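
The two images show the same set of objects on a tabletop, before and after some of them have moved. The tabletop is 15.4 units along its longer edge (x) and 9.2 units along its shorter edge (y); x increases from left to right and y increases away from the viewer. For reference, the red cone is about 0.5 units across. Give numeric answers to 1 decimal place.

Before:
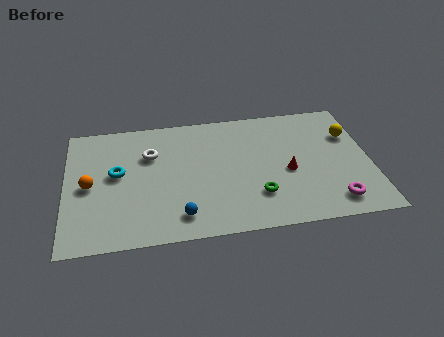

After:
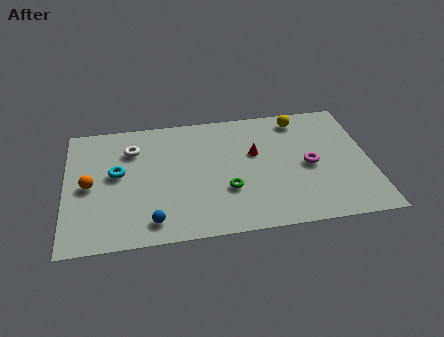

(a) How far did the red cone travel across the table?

2.3

From (11.2, 4.0) to (9.6, 5.6), the red cone covered √(1.6² + 1.6²) ≈ 2.3 units.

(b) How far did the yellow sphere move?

3.0

From (14.5, 6.3) to (12.0, 7.9), the yellow sphere covered √(2.5² + 1.6²) ≈ 3.0 units.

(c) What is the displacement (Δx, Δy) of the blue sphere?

(-1.4, -0.2)

The blue sphere started near (5.7, 1.6) and ended near (4.3, 1.4).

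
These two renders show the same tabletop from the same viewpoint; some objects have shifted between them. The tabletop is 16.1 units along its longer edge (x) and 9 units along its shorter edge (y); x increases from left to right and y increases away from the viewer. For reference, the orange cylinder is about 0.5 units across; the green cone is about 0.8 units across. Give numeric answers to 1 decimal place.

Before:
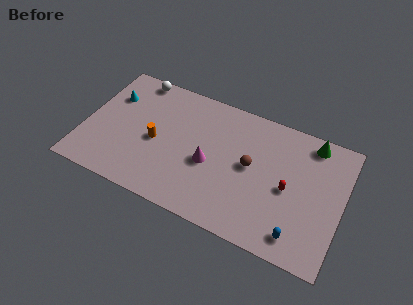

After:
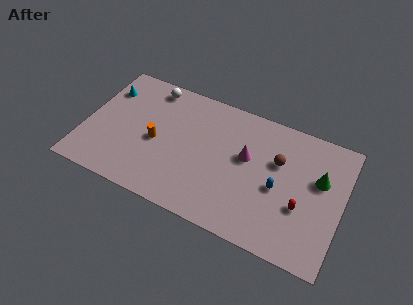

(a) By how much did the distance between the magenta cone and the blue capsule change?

-3.8

The distance was about 6.3 in the first image and 2.5 in the second, so they moved 3.8 units closer together.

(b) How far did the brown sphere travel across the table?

1.9

The brown sphere was near (10.4, 4.8) before and (12.0, 5.8) after, so it travelled √(1.6² + 1.0²) ≈ 1.9 units.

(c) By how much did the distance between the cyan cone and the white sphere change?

+0.7

The distance was about 2.3 in the first image and 3.0 in the second, so they moved 0.7 units further apart.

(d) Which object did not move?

the orange cylinder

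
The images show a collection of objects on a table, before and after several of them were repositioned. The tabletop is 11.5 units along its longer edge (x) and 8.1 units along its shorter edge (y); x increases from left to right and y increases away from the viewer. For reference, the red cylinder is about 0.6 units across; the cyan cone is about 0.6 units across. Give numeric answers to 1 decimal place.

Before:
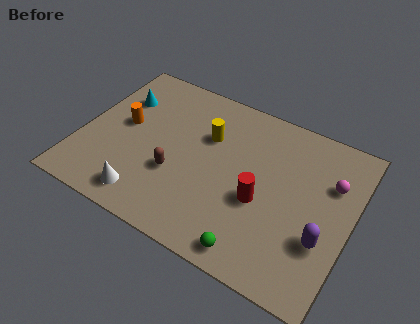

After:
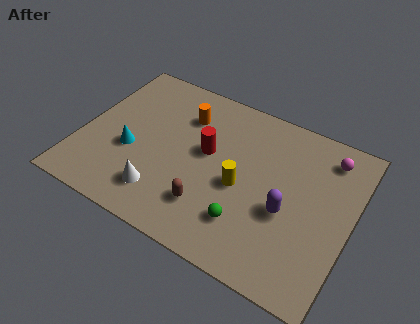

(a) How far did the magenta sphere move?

1.2

The magenta sphere was near (10.5, 5.5) before and (10.2, 6.7) after, so it travelled √(0.3² + 1.2²) ≈ 1.2 units.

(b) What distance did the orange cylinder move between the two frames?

2.9

From (1.7, 4.4) to (4.1, 6.0), the orange cylinder covered √(2.4² + 1.6²) ≈ 2.9 units.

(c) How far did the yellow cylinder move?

2.5

The yellow cylinder moved from about (5.2, 5.4) to (6.9, 3.6), a distance of √(1.7² + 1.8²) ≈ 2.5.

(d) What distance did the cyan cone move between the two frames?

2.7

From (1.3, 5.7) to (2.2, 3.2), the cyan cone covered √(0.9² + 2.5²) ≈ 2.7 units.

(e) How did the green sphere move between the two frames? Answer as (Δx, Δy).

(-0.5, 1.1)

The green sphere was at about (7.9, 0.9) and moved to about (7.4, 2.0).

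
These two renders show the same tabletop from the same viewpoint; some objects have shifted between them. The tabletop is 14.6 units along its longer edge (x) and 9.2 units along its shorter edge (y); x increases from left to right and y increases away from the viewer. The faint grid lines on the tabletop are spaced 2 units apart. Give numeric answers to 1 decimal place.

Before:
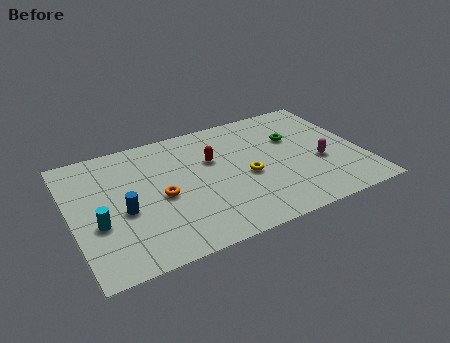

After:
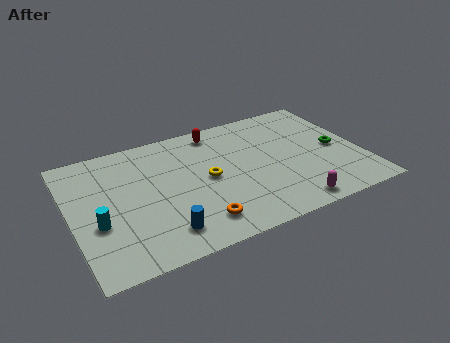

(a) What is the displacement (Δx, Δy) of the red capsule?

(0.5, 2.1)

The red capsule was at about (7.2, 5.9) and moved to about (7.7, 8.0).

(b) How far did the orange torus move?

2.9

The orange torus was near (4.4, 4.2) before and (5.9, 1.7) after, so it travelled √(1.5² + 2.5²) ≈ 2.9 units.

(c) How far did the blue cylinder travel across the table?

2.8

The blue cylinder was near (2.5, 3.9) before and (4.2, 1.7) after, so it travelled √(1.7² + 2.2²) ≈ 2.8 units.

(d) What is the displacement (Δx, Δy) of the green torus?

(2.0, -1.6)

From the two frames, the green torus sits at roughly (11.4, 6.0) before and (13.4, 4.4) after.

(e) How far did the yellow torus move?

2.0

The yellow torus moved from about (8.7, 4.0) to (6.8, 4.6), a distance of √(1.9² + 0.6²) ≈ 2.0.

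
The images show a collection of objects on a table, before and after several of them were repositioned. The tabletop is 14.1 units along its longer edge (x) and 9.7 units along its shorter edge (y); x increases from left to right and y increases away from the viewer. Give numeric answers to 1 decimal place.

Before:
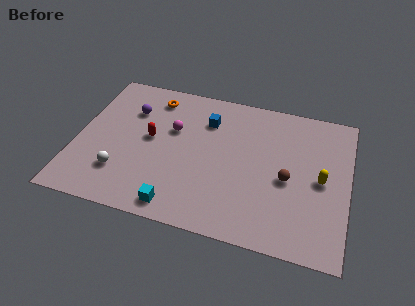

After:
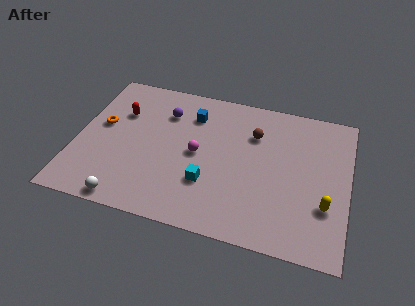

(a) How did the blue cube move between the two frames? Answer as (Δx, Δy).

(-0.8, 0.2)

The blue cube started near (6.6, 7.2) and ended near (5.8, 7.4).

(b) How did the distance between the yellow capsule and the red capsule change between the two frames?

+2.5

They were about 8.9 units apart before and 11.4 after — 2.5 units further apart.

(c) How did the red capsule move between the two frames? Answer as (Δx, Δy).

(-1.7, 1.4)

The red capsule was at about (3.8, 5.2) and moved to about (2.1, 6.6).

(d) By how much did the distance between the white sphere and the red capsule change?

+2.9

The distance was about 3.0 in the first image and 5.9 in the second, so they moved 2.9 units further apart.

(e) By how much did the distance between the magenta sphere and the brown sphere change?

-2.9

They were about 6.4 units apart before and 3.5 after — 2.9 units closer together.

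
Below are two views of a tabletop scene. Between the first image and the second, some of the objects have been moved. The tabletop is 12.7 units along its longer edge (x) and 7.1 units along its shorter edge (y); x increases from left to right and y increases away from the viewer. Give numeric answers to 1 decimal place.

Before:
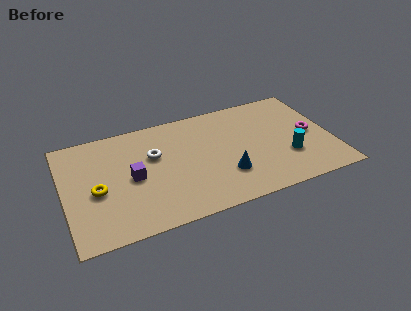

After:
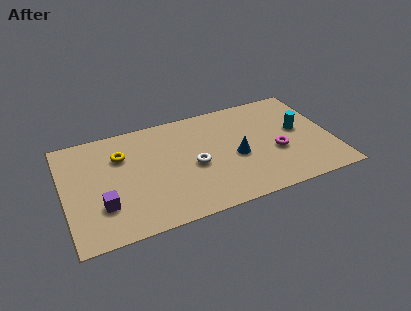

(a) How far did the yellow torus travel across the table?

2.3

From (1.5, 3.1) to (2.8, 5.0), the yellow torus covered √(1.3² + 1.9²) ≈ 2.3 units.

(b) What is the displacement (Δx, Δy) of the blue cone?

(0.6, 1.0)

The blue cone started near (7.5, 2.1) and ended near (8.1, 3.1).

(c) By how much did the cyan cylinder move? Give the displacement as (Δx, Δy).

(0.7, 1.6)

The cyan cylinder started near (10.5, 2.3) and ended near (11.2, 3.9).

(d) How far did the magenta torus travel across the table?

1.8

The magenta torus was near (11.7, 3.5) before and (10.0, 2.8) after, so it travelled √(1.7² + 0.7²) ≈ 1.8 units.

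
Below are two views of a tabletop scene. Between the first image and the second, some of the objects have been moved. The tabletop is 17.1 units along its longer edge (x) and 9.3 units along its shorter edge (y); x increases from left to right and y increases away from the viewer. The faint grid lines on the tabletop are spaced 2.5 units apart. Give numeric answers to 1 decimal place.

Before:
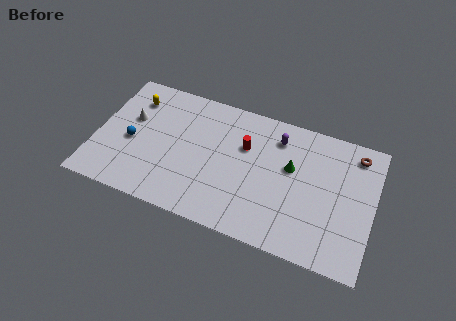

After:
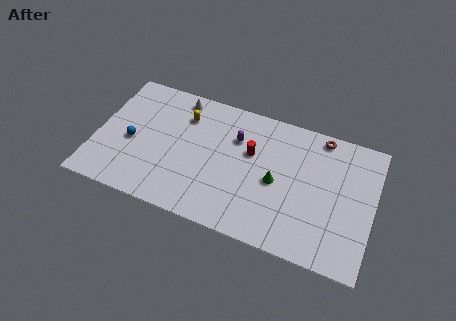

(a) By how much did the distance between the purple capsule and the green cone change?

+1.4

Before: roughly 2.1 units apart; after: 3.5. That's 1.4 units further apart.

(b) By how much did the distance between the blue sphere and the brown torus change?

-1.9

The distance was about 14.1 in the first image and 12.2 in the second, so they moved 1.9 units closer together.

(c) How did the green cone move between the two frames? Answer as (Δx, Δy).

(-0.8, -1.3)

The green cone was at about (12.0, 5.6) and moved to about (11.2, 4.3).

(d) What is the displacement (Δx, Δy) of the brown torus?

(-2.2, 0.5)

The brown torus was at about (15.8, 7.9) and moved to about (13.6, 8.4).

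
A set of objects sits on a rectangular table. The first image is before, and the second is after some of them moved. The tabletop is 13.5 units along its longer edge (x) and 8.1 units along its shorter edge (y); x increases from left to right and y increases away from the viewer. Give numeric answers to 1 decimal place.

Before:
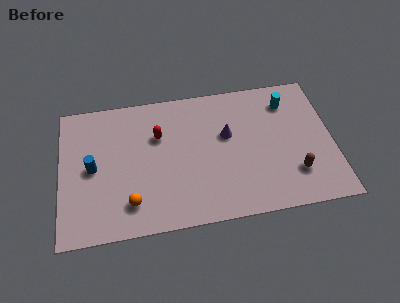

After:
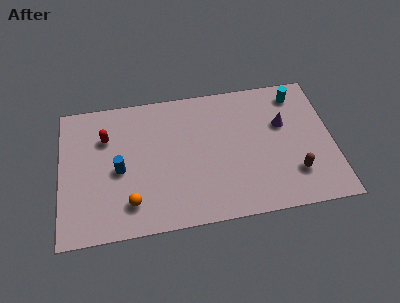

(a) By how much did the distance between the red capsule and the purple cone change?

+5.4

They were about 3.4 units apart before and 8.8 after — 5.4 units further apart.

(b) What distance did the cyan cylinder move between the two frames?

0.6

The cyan cylinder moved from about (11.4, 6.4) to (11.9, 6.8), a distance of √(0.5² + 0.4²) ≈ 0.6.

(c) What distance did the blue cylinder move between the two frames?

1.3

From (1.6, 4.0) to (2.9, 3.7), the blue cylinder covered √(1.3² + 0.3²) ≈ 1.3 units.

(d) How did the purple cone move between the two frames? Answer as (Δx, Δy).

(2.8, 0.2)

The purple cone was at about (8.3, 4.9) and moved to about (11.1, 5.1).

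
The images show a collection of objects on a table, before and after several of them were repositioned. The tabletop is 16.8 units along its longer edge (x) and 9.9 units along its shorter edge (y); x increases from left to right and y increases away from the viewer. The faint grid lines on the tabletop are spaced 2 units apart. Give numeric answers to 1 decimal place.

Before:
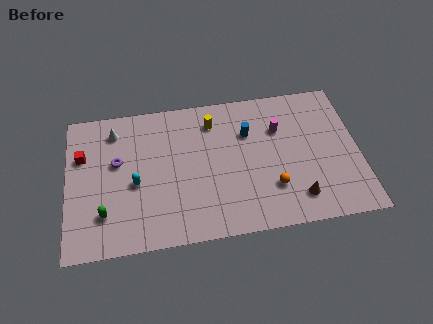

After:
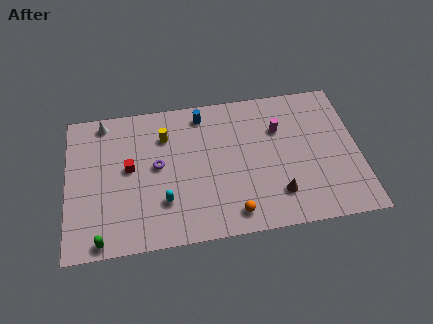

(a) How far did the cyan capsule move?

2.2

From (3.9, 4.3) to (5.5, 2.8), the cyan capsule covered √(1.6² + 1.5²) ≈ 2.2 units.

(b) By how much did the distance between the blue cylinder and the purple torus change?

-3.5

The distance was about 7.7 in the first image and 4.2 in the second, so they moved 3.5 units closer together.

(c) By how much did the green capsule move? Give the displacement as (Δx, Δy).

(-0.2, -1.7)

The green capsule was at about (2.1, 2.5) and moved to about (1.9, 0.8).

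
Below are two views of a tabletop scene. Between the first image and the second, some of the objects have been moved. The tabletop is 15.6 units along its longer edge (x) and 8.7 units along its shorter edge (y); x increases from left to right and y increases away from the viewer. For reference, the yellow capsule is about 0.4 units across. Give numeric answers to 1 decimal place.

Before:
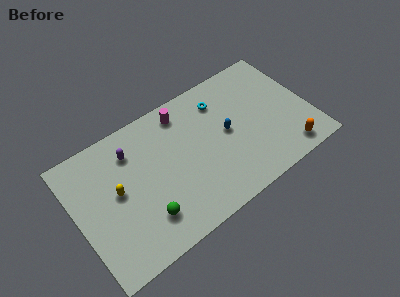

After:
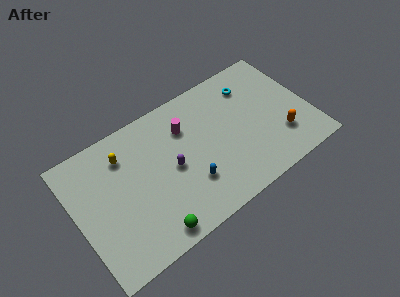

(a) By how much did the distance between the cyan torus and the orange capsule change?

-2.0

They were about 6.6 units apart before and 4.6 after — 2.0 units closer together.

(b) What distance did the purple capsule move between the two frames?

3.4

The purple capsule was near (4.0, 6.7) before and (6.3, 4.2) after, so it travelled √(2.3² + 2.5²) ≈ 3.4 units.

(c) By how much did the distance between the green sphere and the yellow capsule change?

+2.8

Before: roughly 3.0 units apart; after: 5.8. That's 2.8 units further apart.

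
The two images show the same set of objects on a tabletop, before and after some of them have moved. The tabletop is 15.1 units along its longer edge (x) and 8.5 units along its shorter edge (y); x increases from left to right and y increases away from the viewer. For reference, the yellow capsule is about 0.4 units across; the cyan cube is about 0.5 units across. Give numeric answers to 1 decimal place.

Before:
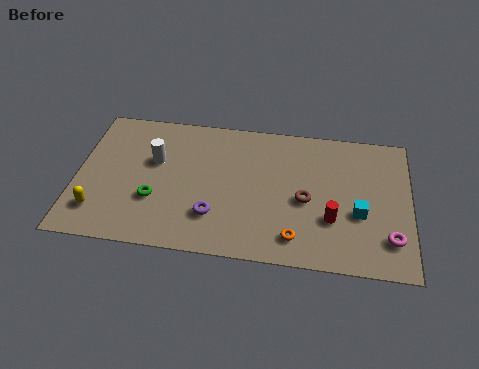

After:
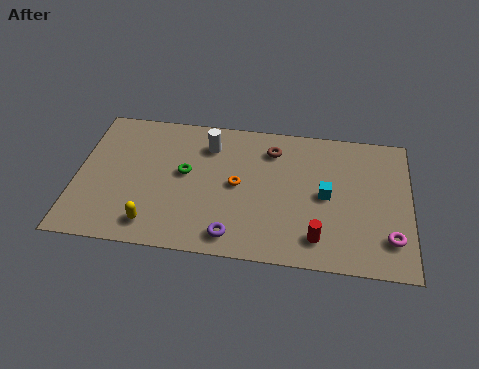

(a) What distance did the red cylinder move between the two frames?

1.3

From (11.6, 2.8) to (11.0, 1.6), the red cylinder covered √(0.6² + 1.2²) ≈ 1.3 units.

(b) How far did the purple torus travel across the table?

1.4

The purple torus was near (6.3, 2.3) before and (7.2, 1.2) after, so it travelled √(0.9² + 1.1²) ≈ 1.4 units.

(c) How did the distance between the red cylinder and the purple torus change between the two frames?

-1.5

The distance was about 5.3 in the first image and 3.8 in the second, so they moved 1.5 units closer together.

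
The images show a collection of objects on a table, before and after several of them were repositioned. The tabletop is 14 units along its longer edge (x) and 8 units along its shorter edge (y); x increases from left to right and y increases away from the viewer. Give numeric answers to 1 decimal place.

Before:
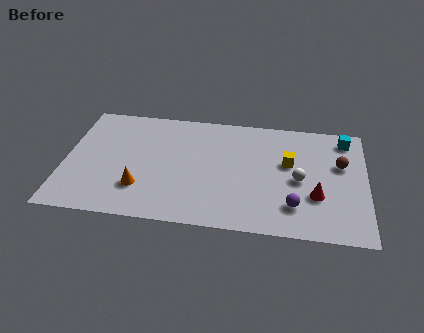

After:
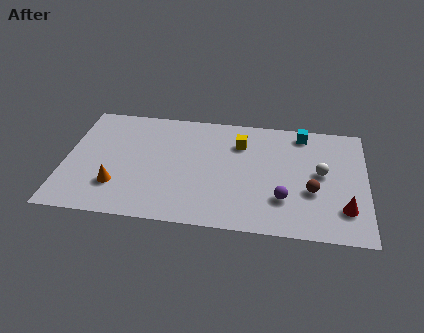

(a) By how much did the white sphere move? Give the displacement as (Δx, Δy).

(1.0, 0.6)

The white sphere started near (10.9, 3.7) and ended near (11.9, 4.3).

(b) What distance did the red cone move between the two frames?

1.5

The red cone was near (11.7, 2.7) before and (13.0, 2.0) after, so it travelled √(1.3² + 0.7²) ≈ 1.5 units.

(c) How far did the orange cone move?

1.1

The orange cone moved from about (3.6, 2.2) to (2.5, 2.2), a distance of √(1.1² + 0.0²) ≈ 1.1.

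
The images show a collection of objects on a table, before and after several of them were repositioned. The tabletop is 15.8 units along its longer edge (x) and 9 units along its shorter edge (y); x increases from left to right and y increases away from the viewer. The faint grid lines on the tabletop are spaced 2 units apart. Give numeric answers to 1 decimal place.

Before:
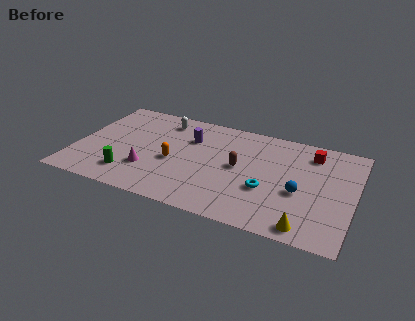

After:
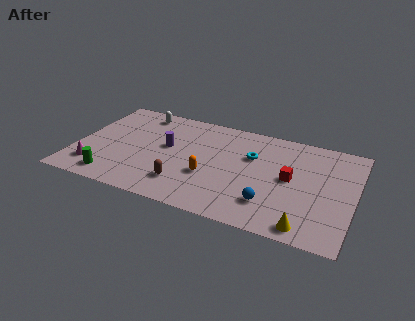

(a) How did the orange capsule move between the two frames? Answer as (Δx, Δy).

(2.1, -0.6)

The orange capsule started near (5.6, 3.9) and ended near (7.7, 3.3).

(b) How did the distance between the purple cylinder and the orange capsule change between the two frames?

+0.7

The distance was about 2.5 in the first image and 3.2 in the second, so they moved 0.7 units further apart.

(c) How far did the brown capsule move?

3.9

From (9.3, 4.7) to (6.4, 2.1), the brown capsule covered √(2.9² + 2.6²) ≈ 3.9 units.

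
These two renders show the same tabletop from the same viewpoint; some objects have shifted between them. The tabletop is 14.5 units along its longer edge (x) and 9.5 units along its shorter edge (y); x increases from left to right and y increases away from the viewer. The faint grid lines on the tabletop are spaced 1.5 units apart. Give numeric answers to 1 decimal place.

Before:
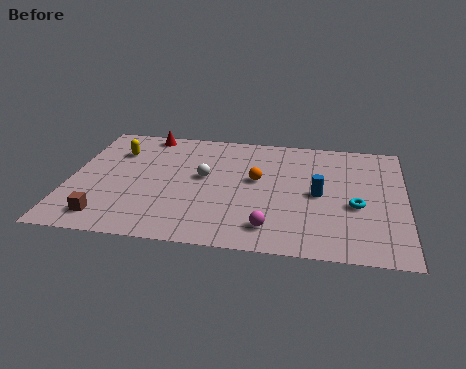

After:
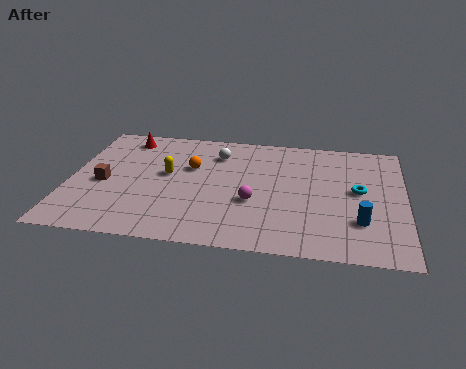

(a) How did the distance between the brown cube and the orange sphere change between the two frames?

-3.3

The distance was about 7.4 in the first image and 4.1 in the second, so they moved 3.3 units closer together.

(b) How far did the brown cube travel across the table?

2.7

The brown cube was near (1.8, 1.5) before and (1.5, 4.2) after, so it travelled √(0.3² + 2.7²) ≈ 2.7 units.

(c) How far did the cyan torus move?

1.2

The cyan torus moved from about (12.4, 3.9) to (12.5, 5.1), a distance of √(0.1² + 1.2²) ≈ 1.2.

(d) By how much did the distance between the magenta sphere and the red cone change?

-1.6

Before: roughly 8.9 units apart; after: 7.3. That's 1.6 units closer together.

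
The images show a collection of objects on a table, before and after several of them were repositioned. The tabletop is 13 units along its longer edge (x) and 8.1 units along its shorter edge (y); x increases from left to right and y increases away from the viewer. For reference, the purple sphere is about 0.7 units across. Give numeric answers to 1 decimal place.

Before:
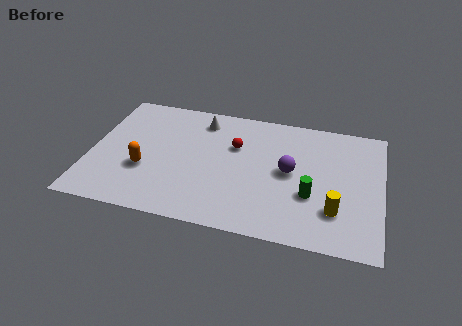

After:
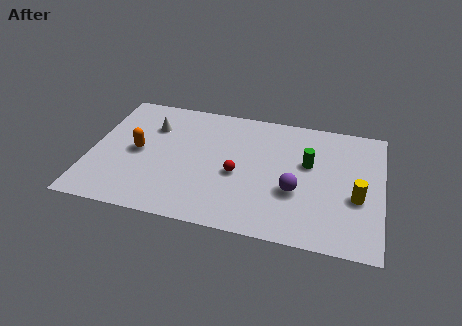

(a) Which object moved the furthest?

the white cone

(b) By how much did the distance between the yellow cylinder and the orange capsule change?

+1.3

The distance was about 8.5 in the first image and 9.8 in the second, so they moved 1.3 units further apart.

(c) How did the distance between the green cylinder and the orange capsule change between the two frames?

+0.3

The distance was about 7.4 in the first image and 7.7 in the second, so they moved 0.3 units further apart.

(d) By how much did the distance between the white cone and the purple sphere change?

+2.4

Before: roughly 4.8 units apart; after: 7.2. That's 2.4 units further apart.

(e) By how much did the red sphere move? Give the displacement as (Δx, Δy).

(0.2, -1.8)

The red sphere started near (6.4, 5.3) and ended near (6.6, 3.5).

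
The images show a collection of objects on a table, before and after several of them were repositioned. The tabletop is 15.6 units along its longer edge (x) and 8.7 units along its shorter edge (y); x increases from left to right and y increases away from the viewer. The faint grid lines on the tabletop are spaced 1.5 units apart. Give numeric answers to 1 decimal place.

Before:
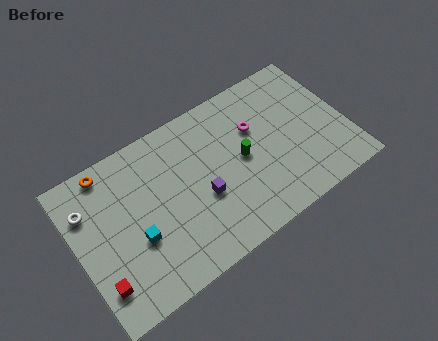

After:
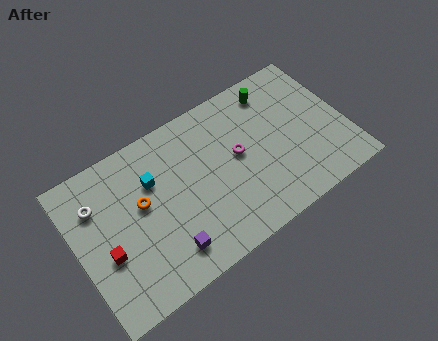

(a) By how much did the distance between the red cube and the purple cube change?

-2.8

They were about 6.4 units apart before and 3.6 after — 2.8 units closer together.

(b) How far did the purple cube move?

3.0

From (7.1, 3.5) to (4.7, 1.7), the purple cube covered √(2.4² + 1.8²) ≈ 3.0 units.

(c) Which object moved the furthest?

the green cylinder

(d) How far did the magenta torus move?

1.6

The magenta torus was near (10.6, 5.7) before and (9.4, 4.7) after, so it travelled √(1.2² + 1.0²) ≈ 1.6 units.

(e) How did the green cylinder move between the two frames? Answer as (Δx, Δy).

(2.4, 2.9)

The green cylinder was at about (9.6, 4.4) and moved to about (12.0, 7.3).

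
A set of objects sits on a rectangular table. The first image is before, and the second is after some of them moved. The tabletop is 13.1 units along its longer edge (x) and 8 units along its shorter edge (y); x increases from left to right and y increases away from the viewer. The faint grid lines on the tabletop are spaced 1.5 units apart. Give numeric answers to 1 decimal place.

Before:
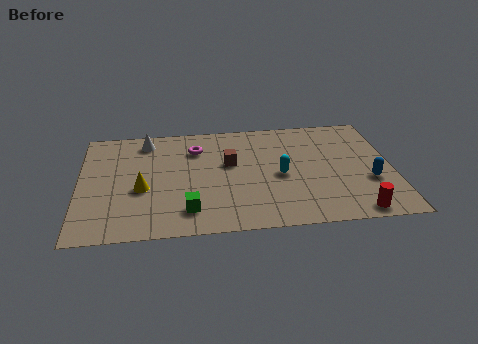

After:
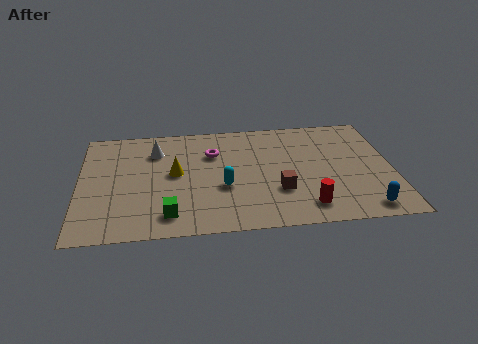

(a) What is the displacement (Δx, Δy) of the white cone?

(0.4, -0.8)

The white cone started near (2.8, 6.8) and ended near (3.2, 6.0).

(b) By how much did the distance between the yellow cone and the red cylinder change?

-3.0

They were about 9.1 units apart before and 6.1 after — 3.0 units closer together.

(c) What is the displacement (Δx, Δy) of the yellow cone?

(1.4, 1.0)

The yellow cone started near (2.6, 3.3) and ended near (4.0, 4.3).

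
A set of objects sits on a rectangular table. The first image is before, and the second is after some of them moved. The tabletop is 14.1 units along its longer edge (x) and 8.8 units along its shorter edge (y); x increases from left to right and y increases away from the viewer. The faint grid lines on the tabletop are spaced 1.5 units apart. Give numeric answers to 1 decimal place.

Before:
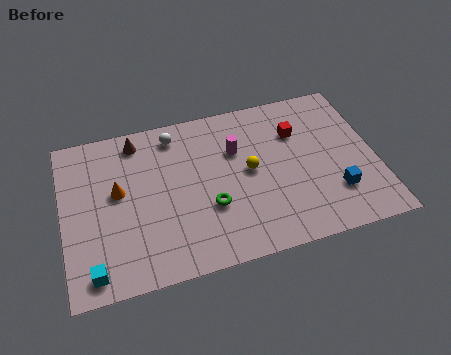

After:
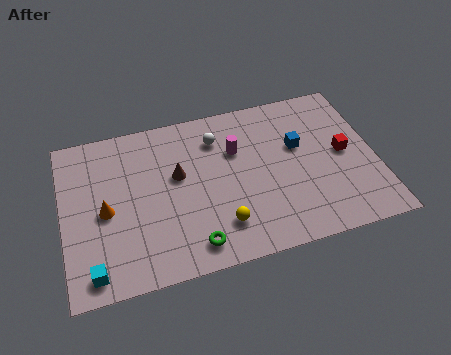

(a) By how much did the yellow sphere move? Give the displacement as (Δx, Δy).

(-1.5, -2.6)

From the two frames, the yellow sphere sits at roughly (8.4, 4.6) before and (6.9, 2.0) after.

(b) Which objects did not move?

the magenta cylinder and the cyan cube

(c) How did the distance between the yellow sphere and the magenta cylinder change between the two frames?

+2.6

Before: roughly 1.4 units apart; after: 4.0. That's 2.6 units further apart.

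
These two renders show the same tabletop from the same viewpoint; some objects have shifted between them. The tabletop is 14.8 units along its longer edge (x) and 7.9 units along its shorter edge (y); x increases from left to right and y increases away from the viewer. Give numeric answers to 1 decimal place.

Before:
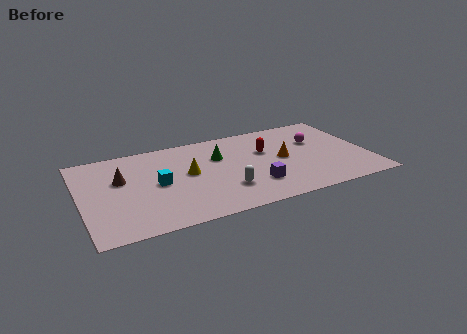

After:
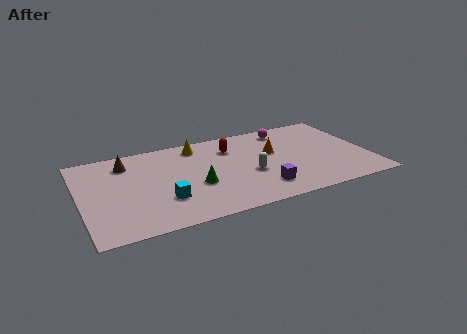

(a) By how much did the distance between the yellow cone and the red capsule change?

-2.3

Before: roughly 4.2 units apart; after: 1.9. That's 2.3 units closer together.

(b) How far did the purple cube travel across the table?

0.5

From (8.7, 2.1) to (9.0, 1.7), the purple cube covered √(0.3² + 0.4²) ≈ 0.5 units.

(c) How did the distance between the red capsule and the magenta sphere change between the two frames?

+0.4

The distance was about 2.7 in the first image and 3.1 in the second, so they moved 0.4 units further apart.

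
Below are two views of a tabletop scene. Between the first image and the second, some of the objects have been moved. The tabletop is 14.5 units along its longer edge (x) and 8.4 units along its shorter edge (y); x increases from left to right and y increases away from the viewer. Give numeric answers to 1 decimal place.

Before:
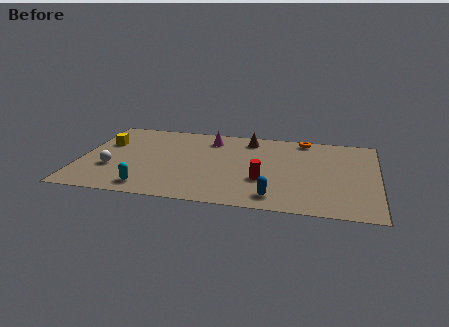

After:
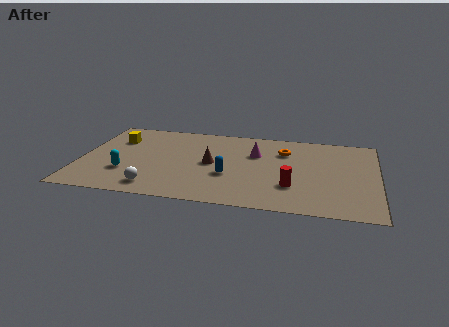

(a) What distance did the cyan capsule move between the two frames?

1.8

From (3.5, 1.2) to (2.3, 2.6), the cyan capsule covered √(1.2² + 1.4²) ≈ 1.8 units.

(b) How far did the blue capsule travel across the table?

2.9

The blue capsule was near (9.6, 1.3) before and (7.3, 3.1) after, so it travelled √(2.3² + 1.8²) ≈ 2.9 units.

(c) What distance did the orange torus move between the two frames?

1.7

The orange torus moved from about (10.8, 7.6) to (9.9, 6.1), a distance of √(0.9² + 1.5²) ≈ 1.7.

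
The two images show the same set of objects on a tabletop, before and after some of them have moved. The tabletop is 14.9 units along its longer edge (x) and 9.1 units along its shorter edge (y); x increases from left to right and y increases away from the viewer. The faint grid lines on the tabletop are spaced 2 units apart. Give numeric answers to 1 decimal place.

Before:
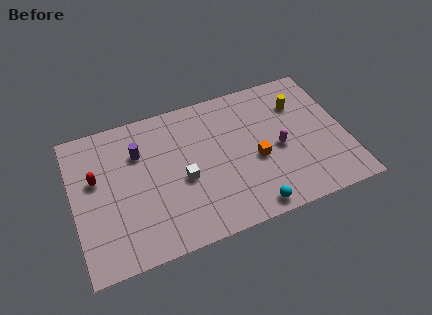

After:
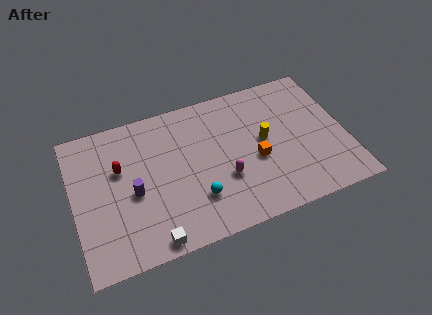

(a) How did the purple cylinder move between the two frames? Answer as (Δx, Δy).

(-0.5, -2.4)

The purple cylinder started near (3.7, 6.4) and ended near (3.2, 4.0).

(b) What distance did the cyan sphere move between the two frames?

3.2

The cyan sphere was near (9.3, 0.9) before and (6.5, 2.5) after, so it travelled √(2.8² + 1.6²) ≈ 3.2 units.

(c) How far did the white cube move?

3.7

From (5.9, 3.9) to (3.9, 0.8), the white cube covered √(2.0² + 3.1²) ≈ 3.7 units.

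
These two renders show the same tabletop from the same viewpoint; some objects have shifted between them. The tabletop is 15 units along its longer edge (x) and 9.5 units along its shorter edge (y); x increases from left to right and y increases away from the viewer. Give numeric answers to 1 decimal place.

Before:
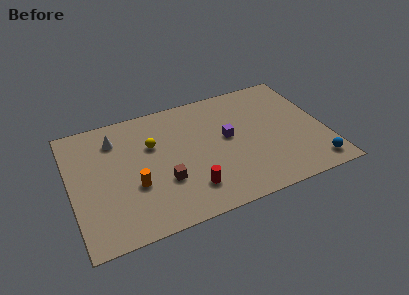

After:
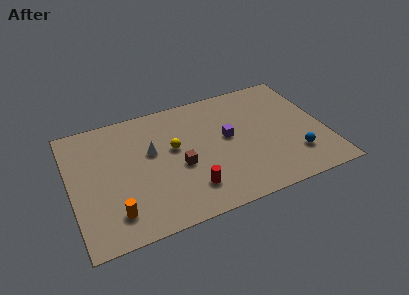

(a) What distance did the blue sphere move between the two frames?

1.5

From (14.0, 1.3) to (13.0, 2.4), the blue sphere covered √(1.0² + 1.1²) ≈ 1.5 units.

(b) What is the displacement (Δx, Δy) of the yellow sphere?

(1.2, -0.7)

From the two frames, the yellow sphere sits at roughly (4.9, 6.2) before and (6.1, 5.5) after.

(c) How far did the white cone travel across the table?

2.6

The white cone moved from about (2.8, 7.4) to (4.8, 5.7), a distance of √(2.0² + 1.7²) ≈ 2.6.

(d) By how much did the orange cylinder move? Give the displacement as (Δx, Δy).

(-1.3, -1.6)

From the two frames, the orange cylinder sits at roughly (3.6, 3.5) before and (2.3, 1.9) after.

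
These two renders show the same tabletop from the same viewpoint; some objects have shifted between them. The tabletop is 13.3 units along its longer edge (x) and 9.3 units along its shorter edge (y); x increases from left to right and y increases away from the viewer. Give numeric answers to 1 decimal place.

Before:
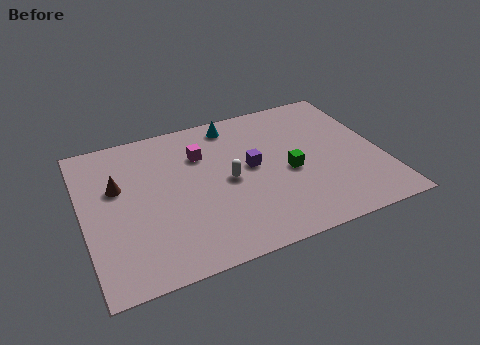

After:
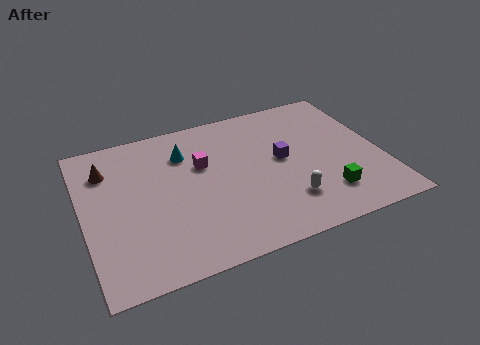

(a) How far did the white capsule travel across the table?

3.3

From (6.4, 4.5) to (8.8, 2.3), the white capsule covered √(2.4² + 2.2²) ≈ 3.3 units.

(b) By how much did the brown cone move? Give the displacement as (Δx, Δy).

(-0.4, 1.2)

From the two frames, the brown cone sits at roughly (1.6, 5.8) before and (1.2, 7.0) after.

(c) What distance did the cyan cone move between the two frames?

2.6

The cyan cone moved from about (7.0, 8.1) to (4.7, 6.9), a distance of √(2.3² + 1.2²) ≈ 2.6.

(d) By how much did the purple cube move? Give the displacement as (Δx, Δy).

(1.4, 0.0)

The purple cube started near (7.5, 5.0) and ended near (8.9, 5.0).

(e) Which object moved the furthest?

the white capsule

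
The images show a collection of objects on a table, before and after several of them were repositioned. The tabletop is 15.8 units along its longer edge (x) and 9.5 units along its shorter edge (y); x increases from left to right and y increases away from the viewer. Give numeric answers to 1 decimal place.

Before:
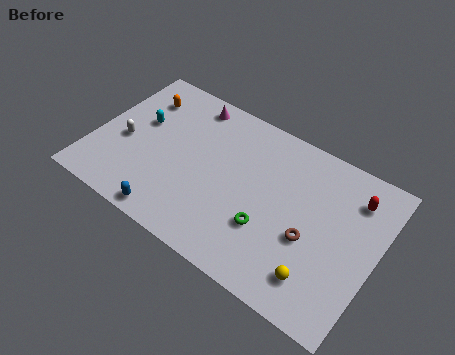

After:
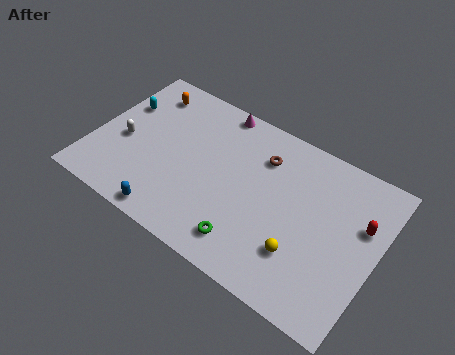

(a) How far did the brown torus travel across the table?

4.6

The brown torus moved from about (12.3, 3.8) to (9.1, 7.1), a distance of √(3.2² + 3.3²) ≈ 4.6.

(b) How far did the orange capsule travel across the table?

0.5

The orange capsule was near (2.0, 7.3) before and (2.2, 7.8) after, so it travelled √(0.2² + 0.5²) ≈ 0.5 units.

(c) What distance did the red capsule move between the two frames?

1.4

From (14.2, 7.4) to (14.8, 6.1), the red capsule covered √(0.6² + 1.3²) ≈ 1.4 units.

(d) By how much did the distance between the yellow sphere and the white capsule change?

-1.2

Before: roughly 11.6 units apart; after: 10.4. That's 1.2 units closer together.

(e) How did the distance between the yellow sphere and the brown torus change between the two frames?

+3.2

Before: roughly 2.1 units apart; after: 5.3. That's 3.2 units further apart.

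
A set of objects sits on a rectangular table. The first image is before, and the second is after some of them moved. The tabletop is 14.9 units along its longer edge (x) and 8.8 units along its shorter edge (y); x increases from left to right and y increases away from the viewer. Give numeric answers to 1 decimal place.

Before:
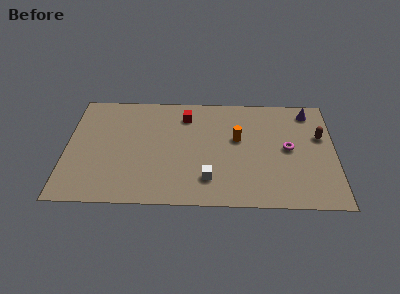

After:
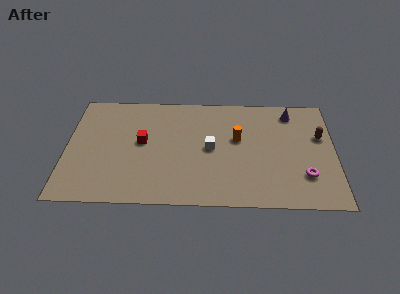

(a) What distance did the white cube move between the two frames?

2.4

The white cube was near (7.9, 2.0) before and (8.0, 4.4) after, so it travelled √(0.1² + 2.4²) ≈ 2.4 units.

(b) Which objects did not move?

the brown capsule and the orange cylinder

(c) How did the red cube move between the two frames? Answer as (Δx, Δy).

(-2.4, -2.2)

From the two frames, the red cube sits at roughly (6.6, 7.0) before and (4.2, 4.8) after.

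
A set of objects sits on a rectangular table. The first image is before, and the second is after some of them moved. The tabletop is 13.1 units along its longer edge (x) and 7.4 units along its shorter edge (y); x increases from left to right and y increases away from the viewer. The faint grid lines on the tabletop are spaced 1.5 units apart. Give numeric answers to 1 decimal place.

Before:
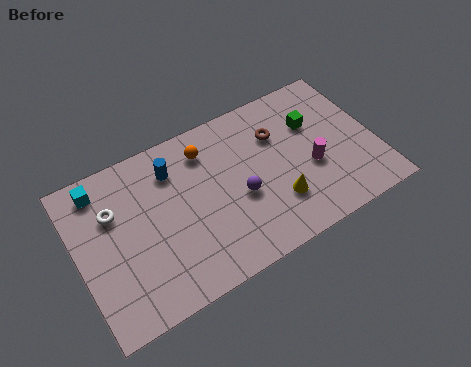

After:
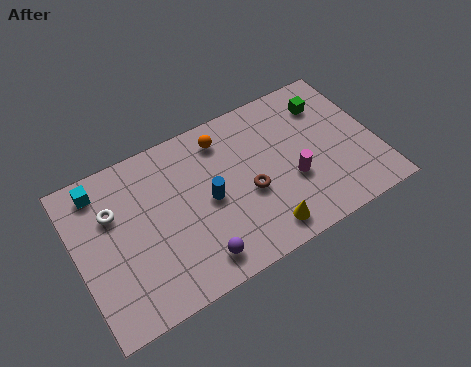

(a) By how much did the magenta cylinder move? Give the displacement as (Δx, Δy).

(-0.9, -0.2)

From the two frames, the magenta cylinder sits at roughly (10.2, 3.0) before and (9.3, 2.8) after.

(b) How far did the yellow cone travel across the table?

1.3

The yellow cone moved from about (8.5, 2.1) to (7.7, 1.1), a distance of √(0.8² + 1.0²) ≈ 1.3.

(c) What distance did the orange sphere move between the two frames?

0.8

The orange sphere was near (5.9, 5.9) before and (6.7, 6.1) after, so it travelled √(0.8² + 0.2²) ≈ 0.8 units.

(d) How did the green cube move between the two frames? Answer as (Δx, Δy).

(0.7, 0.7)

The green cube started near (10.6, 5.0) and ended near (11.3, 5.7).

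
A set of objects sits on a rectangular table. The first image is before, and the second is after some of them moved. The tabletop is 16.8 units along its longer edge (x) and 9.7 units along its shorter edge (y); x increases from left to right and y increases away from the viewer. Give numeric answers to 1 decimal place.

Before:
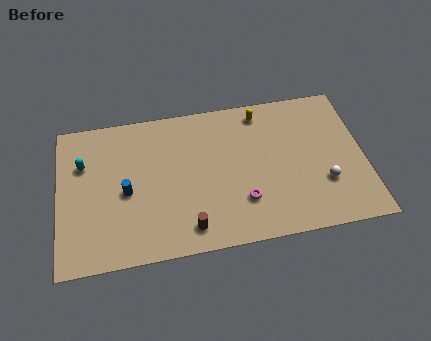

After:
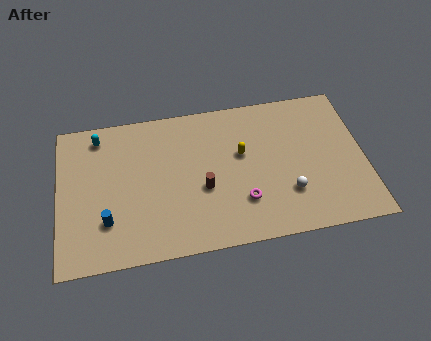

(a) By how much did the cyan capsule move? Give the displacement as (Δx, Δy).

(0.9, 1.7)

The cyan capsule was at about (1.4, 6.6) and moved to about (2.3, 8.3).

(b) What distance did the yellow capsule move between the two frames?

2.9

From (11.3, 8.4) to (10.1, 5.8), the yellow capsule covered √(1.2² + 2.6²) ≈ 2.9 units.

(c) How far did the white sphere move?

2.0

From (14.5, 3.1) to (12.5, 2.8), the white sphere covered √(2.0² + 0.3²) ≈ 2.0 units.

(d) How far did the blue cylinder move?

2.0

The blue cylinder was near (3.7, 4.4) before and (2.6, 2.7) after, so it travelled √(1.1² + 1.7²) ≈ 2.0 units.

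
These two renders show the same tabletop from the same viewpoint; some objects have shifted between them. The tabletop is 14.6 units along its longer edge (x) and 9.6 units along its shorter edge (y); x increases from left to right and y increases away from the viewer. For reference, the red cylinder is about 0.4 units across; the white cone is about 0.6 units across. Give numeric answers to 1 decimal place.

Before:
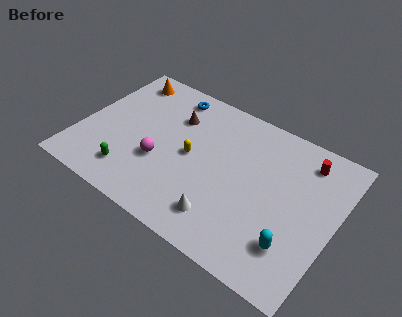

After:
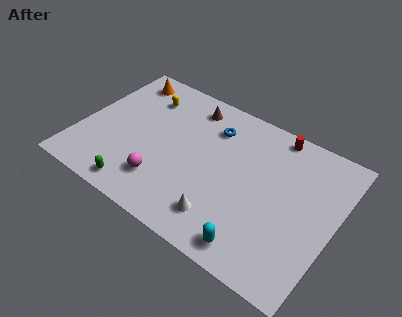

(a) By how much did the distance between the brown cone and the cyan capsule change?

-0.3

The distance was about 8.9 in the first image and 8.6 in the second, so they moved 0.3 units closer together.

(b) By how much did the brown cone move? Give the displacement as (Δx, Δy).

(0.7, 1.2)

The brown cone was at about (5.0, 6.9) and moved to about (5.7, 8.1).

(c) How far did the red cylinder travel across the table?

2.1

The red cylinder moved from about (12.5, 7.9) to (10.6, 8.7), a distance of √(1.9² + 0.8²) ≈ 2.1.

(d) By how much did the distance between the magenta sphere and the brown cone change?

+2.4

Before: roughly 3.4 units apart; after: 5.8. That's 2.4 units further apart.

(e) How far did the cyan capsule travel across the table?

2.2

From (12.7, 2.4) to (10.8, 1.2), the cyan capsule covered √(1.9² + 1.2²) ≈ 2.2 units.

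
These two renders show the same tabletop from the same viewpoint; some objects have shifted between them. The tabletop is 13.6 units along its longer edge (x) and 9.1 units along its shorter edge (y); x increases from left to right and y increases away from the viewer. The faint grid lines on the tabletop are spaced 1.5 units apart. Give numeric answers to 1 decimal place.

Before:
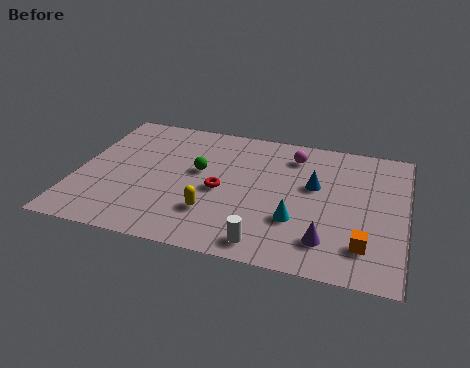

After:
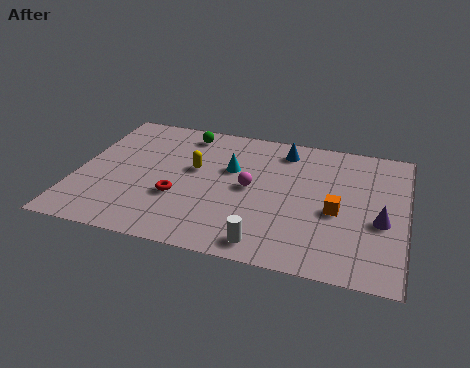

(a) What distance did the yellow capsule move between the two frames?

3.0

The yellow capsule moved from about (5.8, 2.5) to (4.8, 5.3), a distance of √(1.0² + 2.8²) ≈ 3.0.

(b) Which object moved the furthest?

the cyan cone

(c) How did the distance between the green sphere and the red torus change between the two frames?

+3.1

They were about 1.5 units apart before and 4.6 after — 3.1 units further apart.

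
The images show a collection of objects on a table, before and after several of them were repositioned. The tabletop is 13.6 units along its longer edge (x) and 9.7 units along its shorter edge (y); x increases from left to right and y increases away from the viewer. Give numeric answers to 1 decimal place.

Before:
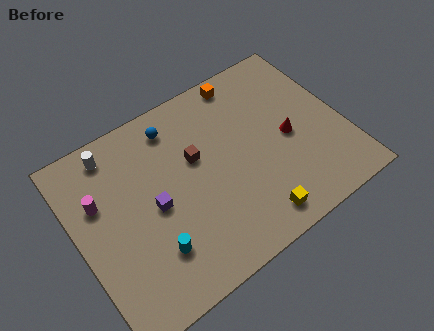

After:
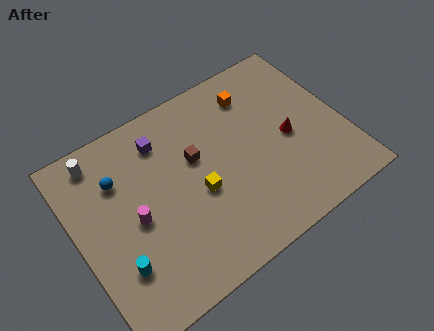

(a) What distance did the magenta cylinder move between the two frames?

2.3

The magenta cylinder was near (1.3, 6.3) before and (2.8, 4.5) after, so it travelled √(1.5² + 1.8²) ≈ 2.3 units.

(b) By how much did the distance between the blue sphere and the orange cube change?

+3.4

They were about 3.8 units apart before and 7.2 after — 3.4 units further apart.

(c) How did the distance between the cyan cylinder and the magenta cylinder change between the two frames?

-2.1

The distance was about 4.3 in the first image and 2.2 in the second, so they moved 2.1 units closer together.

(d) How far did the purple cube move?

3.3

The purple cube was near (3.8, 4.6) before and (4.8, 7.7) after, so it travelled √(1.0² + 3.1²) ≈ 3.3 units.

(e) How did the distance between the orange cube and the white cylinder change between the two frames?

+1.0

The distance was about 6.9 in the first image and 7.9 in the second, so they moved 1.0 units further apart.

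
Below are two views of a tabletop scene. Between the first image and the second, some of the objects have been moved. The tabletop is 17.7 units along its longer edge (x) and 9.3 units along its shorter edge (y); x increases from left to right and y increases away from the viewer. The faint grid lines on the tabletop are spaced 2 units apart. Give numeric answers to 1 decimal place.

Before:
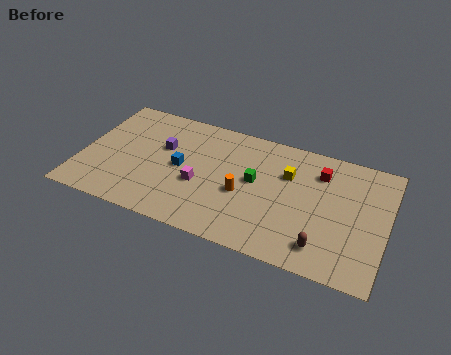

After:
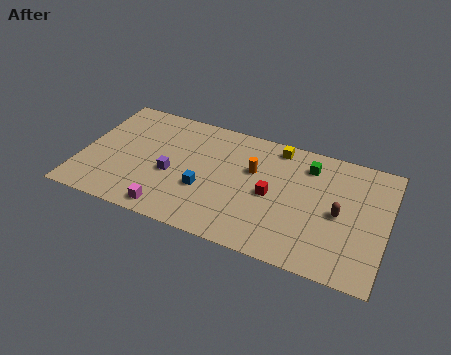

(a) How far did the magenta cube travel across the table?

3.0

The magenta cube moved from about (7.0, 3.7) to (5.5, 1.1), a distance of √(1.5² + 2.6²) ≈ 3.0.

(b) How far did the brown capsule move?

2.8

The brown capsule moved from about (14.3, 1.7) to (15.0, 4.4), a distance of √(0.7² + 2.7²) ≈ 2.8.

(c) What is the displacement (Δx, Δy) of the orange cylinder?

(0.4, 2.0)

The orange cylinder started near (9.5, 3.9) and ended near (9.9, 5.9).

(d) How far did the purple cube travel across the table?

2.0

The purple cube moved from about (4.6, 5.8) to (5.3, 3.9), a distance of √(0.7² + 1.9²) ≈ 2.0.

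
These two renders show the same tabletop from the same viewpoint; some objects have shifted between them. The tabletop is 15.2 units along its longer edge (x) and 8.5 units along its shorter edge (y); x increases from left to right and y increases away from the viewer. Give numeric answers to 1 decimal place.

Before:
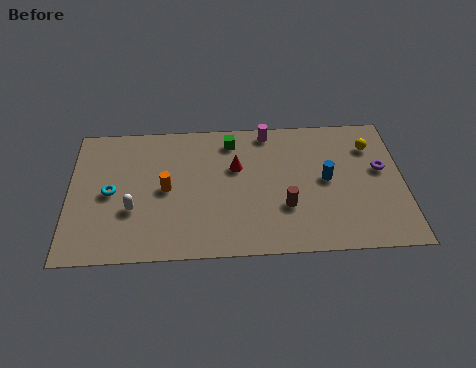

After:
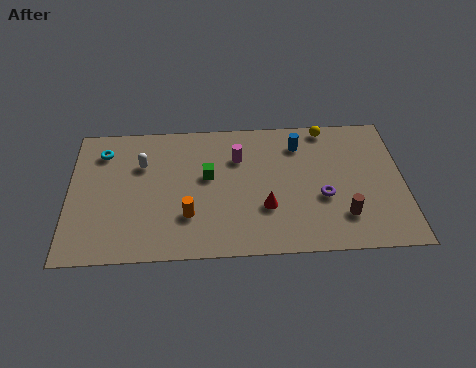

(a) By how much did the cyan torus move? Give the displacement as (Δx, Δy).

(-0.4, 2.6)

From the two frames, the cyan torus sits at roughly (1.9, 4.1) before and (1.5, 6.7) after.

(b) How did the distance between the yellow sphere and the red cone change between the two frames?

-0.6

The distance was about 6.3 in the first image and 5.7 in the second, so they moved 0.6 units closer together.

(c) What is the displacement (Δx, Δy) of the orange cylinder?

(1.0, -1.7)

From the two frames, the orange cylinder sits at roughly (4.4, 4.2) before and (5.4, 2.5) after.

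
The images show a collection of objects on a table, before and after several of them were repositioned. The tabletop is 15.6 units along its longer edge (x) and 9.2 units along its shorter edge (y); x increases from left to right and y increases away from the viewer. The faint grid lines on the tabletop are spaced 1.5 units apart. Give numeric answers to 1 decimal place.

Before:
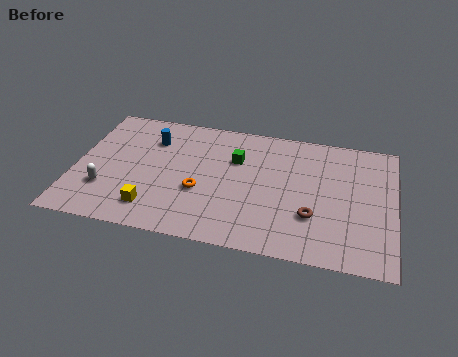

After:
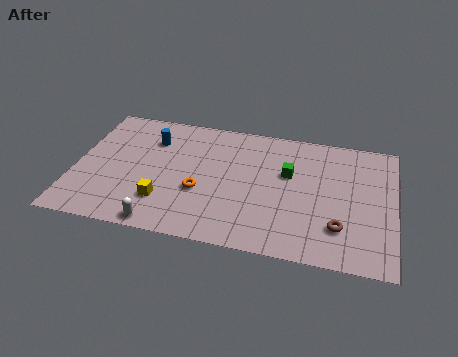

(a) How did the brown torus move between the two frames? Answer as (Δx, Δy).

(1.3, -0.5)

From the two frames, the brown torus sits at roughly (11.7, 2.9) before and (13.0, 2.4) after.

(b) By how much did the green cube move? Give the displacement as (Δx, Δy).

(2.6, -0.5)

The green cube started near (7.8, 6.2) and ended near (10.4, 5.7).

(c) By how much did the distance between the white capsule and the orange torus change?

-1.5

They were about 4.7 units apart before and 3.2 after — 1.5 units closer together.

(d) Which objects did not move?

the orange torus and the blue cylinder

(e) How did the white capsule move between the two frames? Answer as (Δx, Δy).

(2.9, -1.9)

The white capsule started near (1.6, 2.7) and ended near (4.5, 0.8).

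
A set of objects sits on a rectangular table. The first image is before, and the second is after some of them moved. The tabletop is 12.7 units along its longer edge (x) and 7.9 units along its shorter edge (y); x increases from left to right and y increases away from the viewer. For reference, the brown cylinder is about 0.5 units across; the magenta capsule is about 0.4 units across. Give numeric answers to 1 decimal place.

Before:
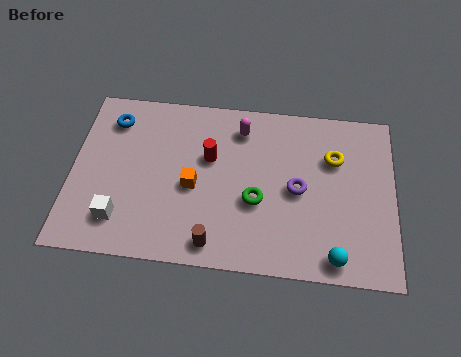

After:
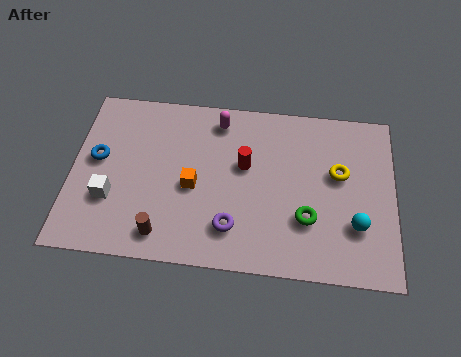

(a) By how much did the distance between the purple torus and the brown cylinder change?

-1.5

The distance was about 4.3 in the first image and 2.8 in the second, so they moved 1.5 units closer together.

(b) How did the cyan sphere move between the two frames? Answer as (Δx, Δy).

(0.8, 1.5)

From the two frames, the cyan sphere sits at roughly (10.4, 0.9) before and (11.2, 2.4) after.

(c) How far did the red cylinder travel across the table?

1.4

From (5.4, 4.9) to (6.8, 4.7), the red cylinder covered √(1.4² + 0.2²) ≈ 1.4 units.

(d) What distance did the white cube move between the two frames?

1.0

From (2.0, 1.7) to (1.6, 2.6), the white cube covered √(0.4² + 0.9²) ≈ 1.0 units.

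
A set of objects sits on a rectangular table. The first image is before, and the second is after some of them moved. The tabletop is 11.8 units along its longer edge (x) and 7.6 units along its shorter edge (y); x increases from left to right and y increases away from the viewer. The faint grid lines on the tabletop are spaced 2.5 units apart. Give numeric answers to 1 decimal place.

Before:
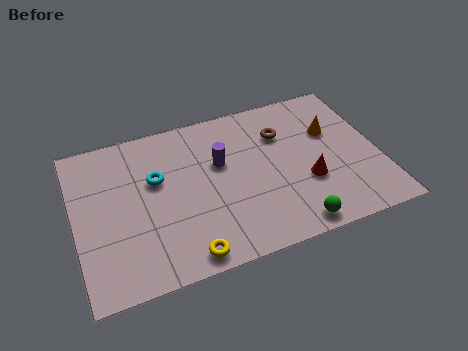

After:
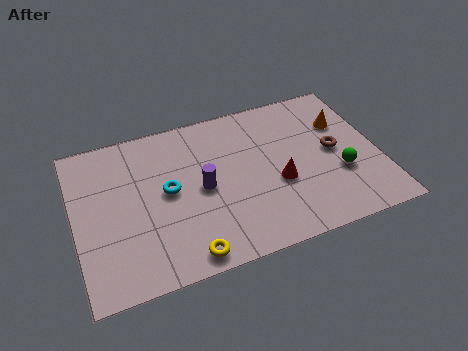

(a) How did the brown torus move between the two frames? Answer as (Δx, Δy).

(1.9, -1.5)

From the two frames, the brown torus sits at roughly (8.2, 5.4) before and (10.1, 3.9) after.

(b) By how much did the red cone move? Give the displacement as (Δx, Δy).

(-1.1, 0.3)

The red cone started near (8.9, 2.7) and ended near (7.8, 3.0).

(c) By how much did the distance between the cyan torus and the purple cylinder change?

-1.2

They were about 2.5 units apart before and 1.3 after — 1.2 units closer together.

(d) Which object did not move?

the yellow torus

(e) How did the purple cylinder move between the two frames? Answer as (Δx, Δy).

(-0.8, -1.0)

The purple cylinder started near (5.7, 4.7) and ended near (4.9, 3.7).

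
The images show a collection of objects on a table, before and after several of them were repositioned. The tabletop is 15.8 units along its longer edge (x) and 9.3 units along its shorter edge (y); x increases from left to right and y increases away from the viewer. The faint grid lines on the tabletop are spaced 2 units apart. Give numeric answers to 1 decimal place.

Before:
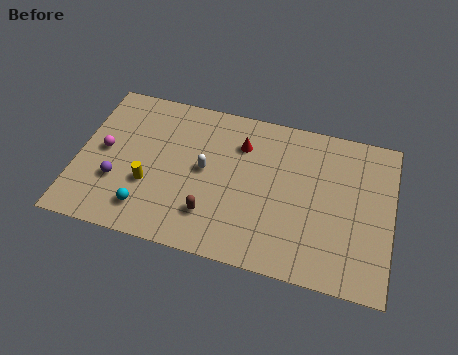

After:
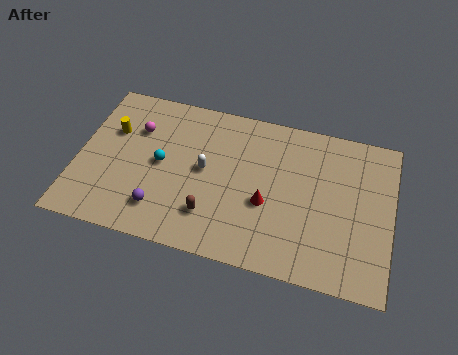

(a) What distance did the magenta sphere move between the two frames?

2.3

The magenta sphere was near (1.3, 4.8) before and (2.8, 6.5) after, so it travelled √(1.5² + 1.7²) ≈ 2.3 units.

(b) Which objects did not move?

the white capsule and the brown capsule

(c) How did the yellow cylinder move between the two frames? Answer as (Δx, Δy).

(-2.1, 2.8)

From the two frames, the yellow cylinder sits at roughly (3.7, 3.3) before and (1.6, 6.1) after.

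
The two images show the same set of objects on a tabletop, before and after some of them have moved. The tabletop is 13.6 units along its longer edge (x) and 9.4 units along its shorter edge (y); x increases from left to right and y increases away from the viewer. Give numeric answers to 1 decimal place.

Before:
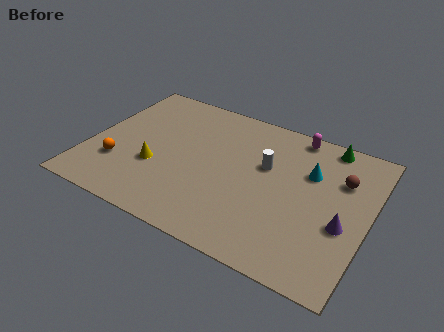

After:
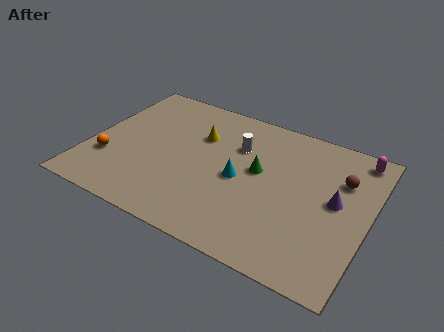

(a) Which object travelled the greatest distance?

the green cone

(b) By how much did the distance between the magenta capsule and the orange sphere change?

+3.0

Before: roughly 9.8 units apart; after: 12.8. That's 3.0 units further apart.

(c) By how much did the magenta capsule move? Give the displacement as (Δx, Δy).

(3.1, -0.2)

The magenta capsule was at about (9.6, 8.5) and moved to about (12.7, 8.3).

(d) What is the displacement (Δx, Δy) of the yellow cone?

(1.7, 3.0)

From the two frames, the yellow cone sits at roughly (3.4, 3.4) before and (5.1, 6.4) after.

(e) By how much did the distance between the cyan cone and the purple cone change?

+1.4

The distance was about 3.2 in the first image and 4.6 in the second, so they moved 1.4 units further apart.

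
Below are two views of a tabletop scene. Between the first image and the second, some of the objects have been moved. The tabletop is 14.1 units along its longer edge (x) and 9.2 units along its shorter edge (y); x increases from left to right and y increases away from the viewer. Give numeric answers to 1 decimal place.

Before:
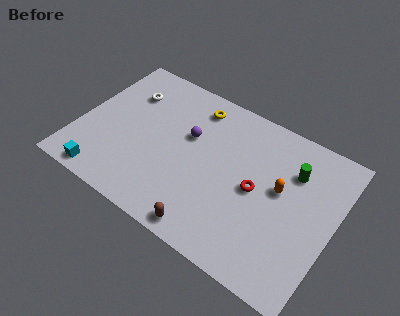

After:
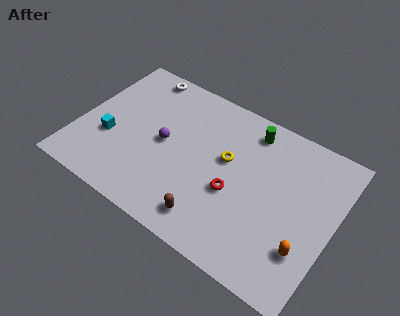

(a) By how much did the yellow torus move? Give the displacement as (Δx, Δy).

(2.2, -2.3)

The yellow torus was at about (5.9, 7.7) and moved to about (8.1, 5.4).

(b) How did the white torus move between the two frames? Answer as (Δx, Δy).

(0.4, 1.6)

The white torus was at about (2.2, 6.7) and moved to about (2.6, 8.3).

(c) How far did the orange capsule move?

3.2

The orange capsule moved from about (11.1, 5.2) to (12.9, 2.6), a distance of √(1.8² + 2.6²) ≈ 3.2.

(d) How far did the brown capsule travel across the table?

0.6

The brown capsule was near (7.9, 0.9) before and (7.9, 1.5) after, so it travelled √(0.0² + 0.6²) ≈ 0.6 units.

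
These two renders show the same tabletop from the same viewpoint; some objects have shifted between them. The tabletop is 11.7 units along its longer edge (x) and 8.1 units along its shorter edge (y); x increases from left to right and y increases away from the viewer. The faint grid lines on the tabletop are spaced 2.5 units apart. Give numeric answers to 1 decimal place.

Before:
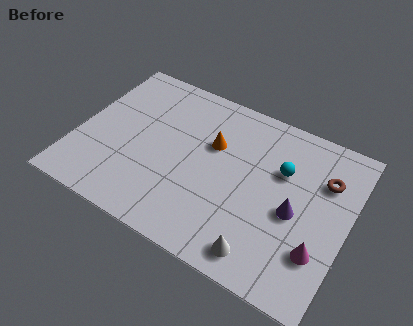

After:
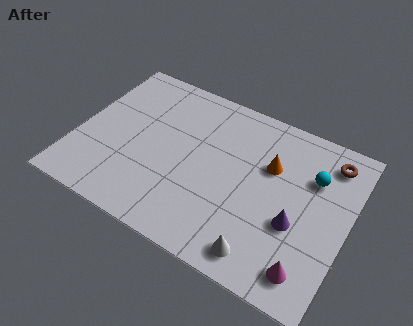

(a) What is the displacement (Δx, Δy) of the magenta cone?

(-0.3, -1.0)

The magenta cone started near (10.7, 2.3) and ended near (10.4, 1.3).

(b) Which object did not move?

the white cone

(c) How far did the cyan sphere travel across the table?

1.3

From (8.7, 5.3) to (10.0, 5.6), the cyan sphere covered √(1.3² + 0.3²) ≈ 1.3 units.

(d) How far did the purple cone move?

0.5

From (9.5, 3.6) to (9.6, 3.1), the purple cone covered √(0.1² + 0.5²) ≈ 0.5 units.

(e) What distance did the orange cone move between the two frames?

2.5

The orange cone moved from about (5.7, 5.2) to (8.2, 5.3), a distance of √(2.5² + 0.1²) ≈ 2.5.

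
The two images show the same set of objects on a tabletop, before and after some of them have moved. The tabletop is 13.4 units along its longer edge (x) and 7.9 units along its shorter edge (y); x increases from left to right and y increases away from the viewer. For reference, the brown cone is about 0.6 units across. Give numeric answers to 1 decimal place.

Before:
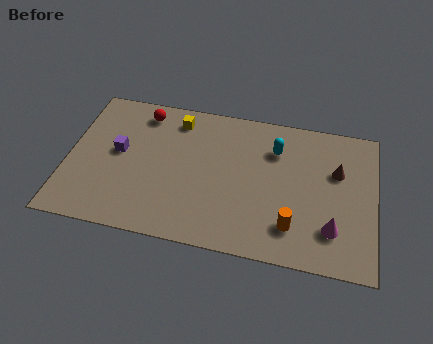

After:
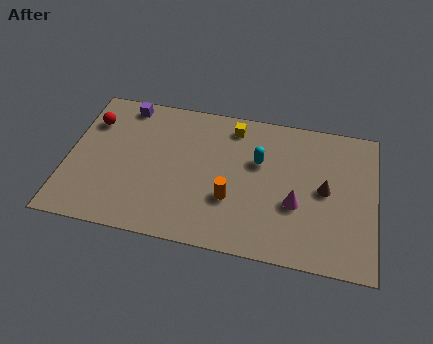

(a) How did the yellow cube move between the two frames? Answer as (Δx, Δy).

(2.5, 0.1)

The yellow cube was at about (4.6, 6.6) and moved to about (7.1, 6.7).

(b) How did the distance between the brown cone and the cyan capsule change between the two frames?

+0.3

The distance was about 2.8 in the first image and 3.1 in the second, so they moved 0.3 units further apart.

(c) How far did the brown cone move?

1.2

From (11.7, 5.1) to (11.2, 4.0), the brown cone covered √(0.5² + 1.1²) ≈ 1.2 units.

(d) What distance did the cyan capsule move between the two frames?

1.1

The cyan capsule moved from about (9.0, 5.8) to (8.3, 5.0), a distance of √(0.7² + 0.8²) ≈ 1.1.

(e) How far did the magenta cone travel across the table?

1.9

The magenta cone was near (11.6, 2.0) before and (10.0, 3.0) after, so it travelled √(1.6² + 1.0²) ≈ 1.9 units.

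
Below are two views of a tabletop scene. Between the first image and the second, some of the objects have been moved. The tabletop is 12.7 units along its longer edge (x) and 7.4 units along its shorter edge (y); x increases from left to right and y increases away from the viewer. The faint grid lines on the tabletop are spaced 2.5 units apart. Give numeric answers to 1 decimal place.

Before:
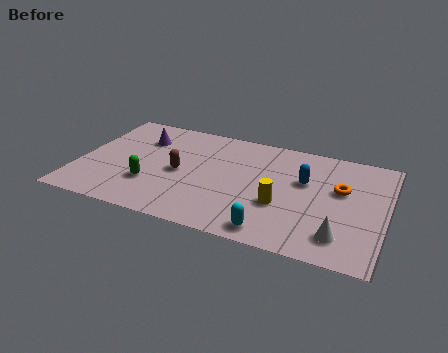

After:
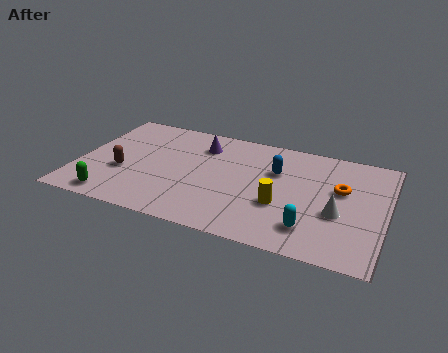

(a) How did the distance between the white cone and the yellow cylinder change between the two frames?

-0.5

Before: roughly 2.8 units apart; after: 2.3. That's 0.5 units closer together.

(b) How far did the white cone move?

1.4

The white cone moved from about (11.0, 1.5) to (10.8, 2.9), a distance of √(0.2² + 1.4²) ≈ 1.4.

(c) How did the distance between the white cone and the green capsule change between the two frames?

+1.4

The distance was about 7.9 in the first image and 9.3 in the second, so they moved 1.4 units further apart.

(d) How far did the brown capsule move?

2.4

The brown capsule moved from about (4.2, 3.5) to (1.9, 2.8), a distance of √(2.3² + 0.7²) ≈ 2.4.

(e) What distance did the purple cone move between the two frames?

2.5

The purple cone was near (2.4, 5.4) before and (4.9, 5.7) after, so it travelled √(2.5² + 0.3²) ≈ 2.5 units.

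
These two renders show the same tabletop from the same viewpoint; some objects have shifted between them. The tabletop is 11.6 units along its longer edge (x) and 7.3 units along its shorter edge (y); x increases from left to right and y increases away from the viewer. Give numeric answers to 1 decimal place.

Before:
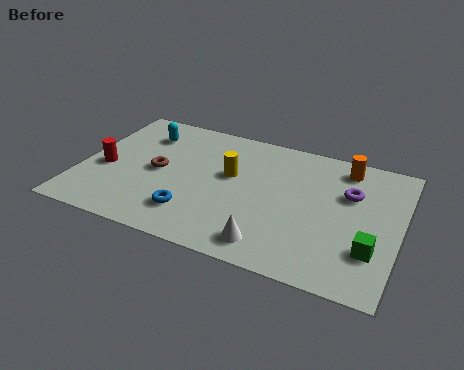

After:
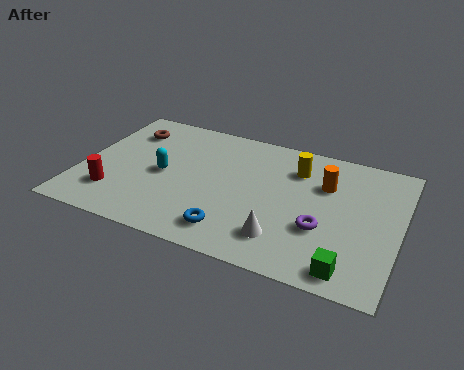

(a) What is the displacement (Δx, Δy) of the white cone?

(0.4, 0.5)

From the two frames, the white cone sits at roughly (7.2, 1.1) before and (7.6, 1.6) after.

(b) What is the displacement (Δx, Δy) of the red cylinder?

(0.5, -1.3)

The red cylinder started near (0.9, 3.1) and ended near (1.4, 1.8).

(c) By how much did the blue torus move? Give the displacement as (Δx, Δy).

(1.5, -0.4)

The blue torus started near (4.3, 1.7) and ended near (5.8, 1.3).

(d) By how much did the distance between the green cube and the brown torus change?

+1.8

The distance was about 8.0 in the first image and 9.8 in the second, so they moved 1.8 units further apart.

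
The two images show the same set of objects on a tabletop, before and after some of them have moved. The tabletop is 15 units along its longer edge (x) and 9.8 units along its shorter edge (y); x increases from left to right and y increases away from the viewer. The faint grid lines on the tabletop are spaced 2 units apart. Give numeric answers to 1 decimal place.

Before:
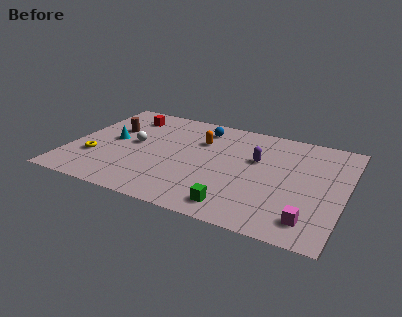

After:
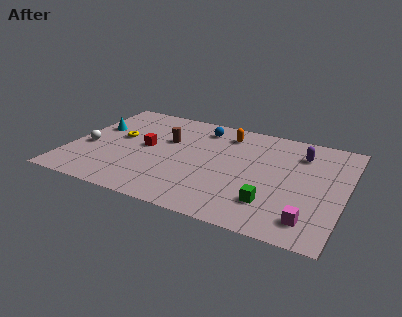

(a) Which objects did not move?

the magenta cube and the blue sphere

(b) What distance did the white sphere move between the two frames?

2.7

From (3.4, 5.2) to (1.0, 4.0), the white sphere covered √(2.4² + 1.2²) ≈ 2.7 units.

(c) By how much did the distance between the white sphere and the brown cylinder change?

+2.9

Before: roughly 1.8 units apart; after: 4.7. That's 2.9 units further apart.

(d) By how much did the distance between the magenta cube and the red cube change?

-2.6

The distance was about 12.5 in the first image and 9.9 in the second, so they moved 2.6 units closer together.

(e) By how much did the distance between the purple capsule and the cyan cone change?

+3.4

They were about 8.0 units apart before and 11.4 after — 3.4 units further apart.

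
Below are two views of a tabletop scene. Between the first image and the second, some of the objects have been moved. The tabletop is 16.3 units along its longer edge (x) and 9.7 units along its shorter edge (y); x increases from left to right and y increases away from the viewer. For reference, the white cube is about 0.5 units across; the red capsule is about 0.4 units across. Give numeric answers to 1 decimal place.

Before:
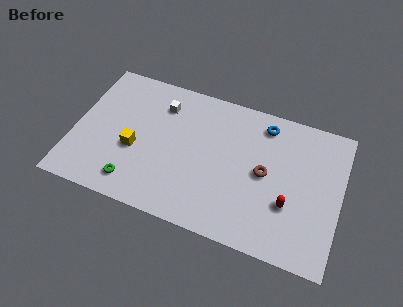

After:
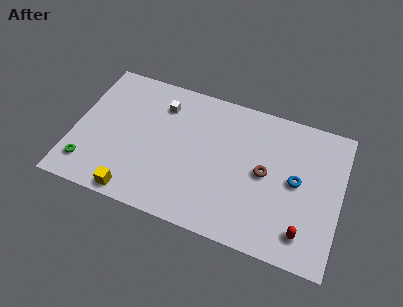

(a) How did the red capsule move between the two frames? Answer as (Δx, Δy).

(1.0, -1.5)

From the two frames, the red capsule sits at roughly (13.3, 3.3) before and (14.3, 1.8) after.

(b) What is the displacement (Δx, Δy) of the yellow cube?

(0.3, -3.0)

From the two frames, the yellow cube sits at roughly (3.8, 3.9) before and (4.1, 0.9) after.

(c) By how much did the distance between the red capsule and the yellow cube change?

+0.7

They were about 9.5 units apart before and 10.2 after — 0.7 units further apart.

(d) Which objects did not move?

the brown torus and the white cube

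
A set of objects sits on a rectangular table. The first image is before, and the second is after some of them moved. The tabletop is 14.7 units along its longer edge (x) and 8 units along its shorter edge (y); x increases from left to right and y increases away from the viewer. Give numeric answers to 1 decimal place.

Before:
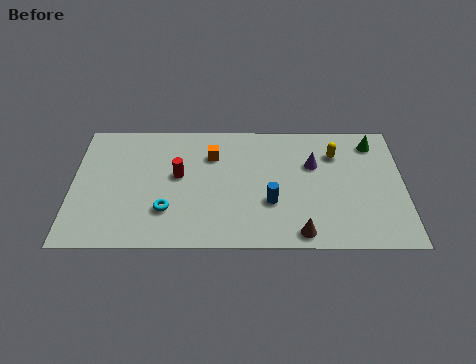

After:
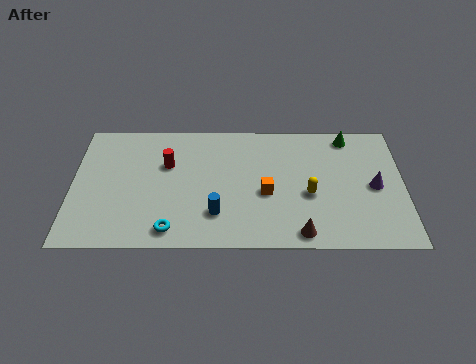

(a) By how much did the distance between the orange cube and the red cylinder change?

+2.8

The distance was about 2.0 in the first image and 4.8 in the second, so they moved 2.8 units further apart.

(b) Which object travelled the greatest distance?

the orange cube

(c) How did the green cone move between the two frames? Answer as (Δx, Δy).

(-1.1, 0.4)

The green cone started near (13.4, 6.6) and ended near (12.3, 7.0).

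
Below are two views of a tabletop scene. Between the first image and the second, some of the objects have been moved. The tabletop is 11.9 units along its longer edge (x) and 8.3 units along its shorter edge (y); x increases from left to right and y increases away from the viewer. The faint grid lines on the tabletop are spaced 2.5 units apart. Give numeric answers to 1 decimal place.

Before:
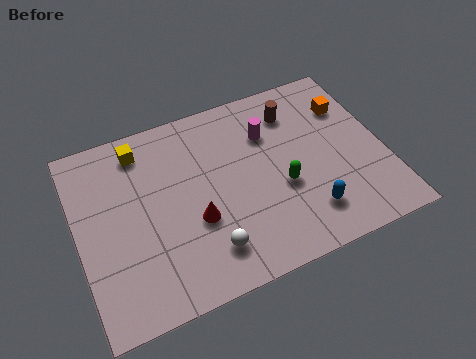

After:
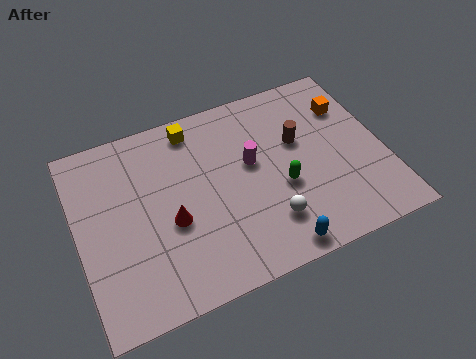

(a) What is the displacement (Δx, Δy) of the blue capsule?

(-1.4, -1.0)

The blue capsule was at about (8.6, 1.8) and moved to about (7.2, 0.8).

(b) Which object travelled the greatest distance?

the white sphere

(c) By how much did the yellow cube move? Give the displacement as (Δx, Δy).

(2.1, 0.2)

The yellow cube was at about (2.7, 7.0) and moved to about (4.8, 7.2).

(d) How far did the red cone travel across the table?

0.9

The red cone moved from about (4.4, 3.1) to (3.5, 3.4), a distance of √(0.9² + 0.3²) ≈ 0.9.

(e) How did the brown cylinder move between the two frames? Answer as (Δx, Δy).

(0.0, -1.4)

The brown cylinder was at about (8.7, 6.5) and moved to about (8.7, 5.1).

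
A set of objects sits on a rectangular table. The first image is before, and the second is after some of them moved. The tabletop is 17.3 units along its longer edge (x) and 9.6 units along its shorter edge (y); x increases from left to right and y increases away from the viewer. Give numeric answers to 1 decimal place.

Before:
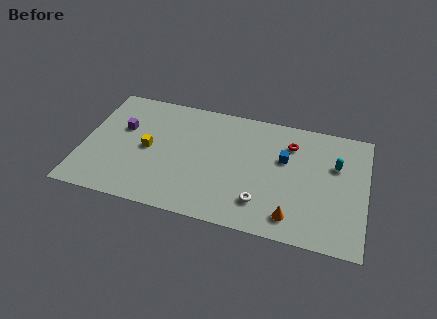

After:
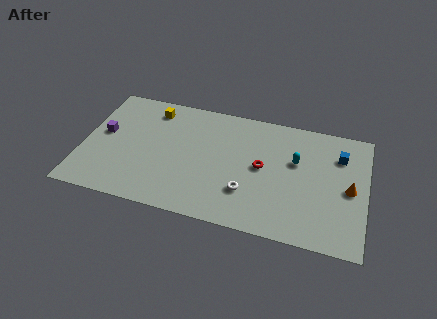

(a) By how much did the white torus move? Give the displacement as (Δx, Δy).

(-0.9, 0.6)

From the two frames, the white torus sits at roughly (11.1, 2.2) before and (10.2, 2.8) after.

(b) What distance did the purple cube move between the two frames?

1.3

The purple cube was near (2.3, 6.0) before and (1.2, 5.3) after, so it travelled √(1.1² + 0.7²) ≈ 1.3 units.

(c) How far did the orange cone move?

4.5

The orange cone was near (13.0, 1.6) before and (16.3, 4.6) after, so it travelled √(3.3² + 3.0²) ≈ 4.5 units.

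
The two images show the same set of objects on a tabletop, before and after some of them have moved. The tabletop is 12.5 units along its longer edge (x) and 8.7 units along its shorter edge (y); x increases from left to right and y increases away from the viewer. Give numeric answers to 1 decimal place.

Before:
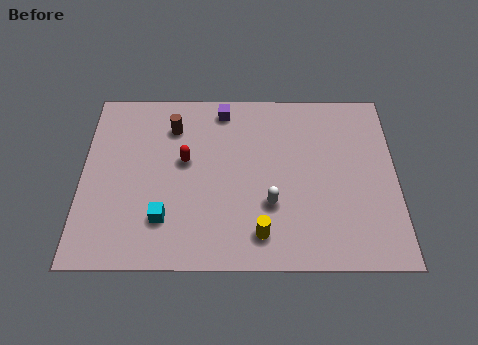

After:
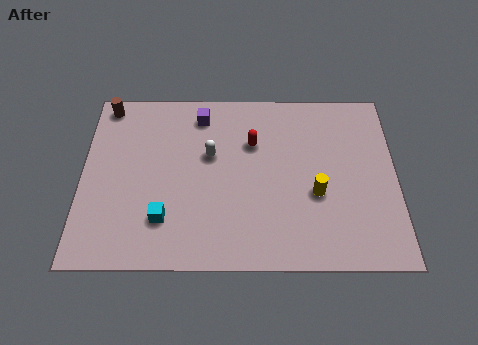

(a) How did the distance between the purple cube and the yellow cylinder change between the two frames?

-0.3

They were about 6.3 units apart before and 6.0 after — 0.3 units closer together.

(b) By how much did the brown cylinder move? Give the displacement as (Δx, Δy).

(-2.7, 1.1)

The brown cylinder was at about (3.6, 6.7) and moved to about (0.9, 7.8).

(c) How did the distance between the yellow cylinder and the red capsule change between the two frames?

-1.1

Before: roughly 4.6 units apart; after: 3.5. That's 1.1 units closer together.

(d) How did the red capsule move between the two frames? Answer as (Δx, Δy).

(2.7, 0.9)

From the two frames, the red capsule sits at roughly (4.1, 5.0) before and (6.8, 5.9) after.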